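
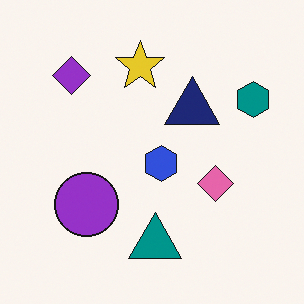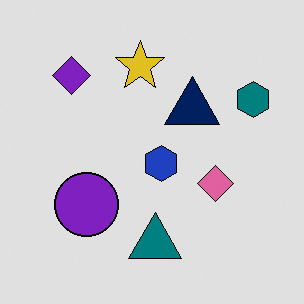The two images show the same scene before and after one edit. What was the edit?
This is the original image posterized to a reduced palette.

Each flat color has snapped to a coarser quantized level — most visibly, the near-white background has dropped to a flat grey.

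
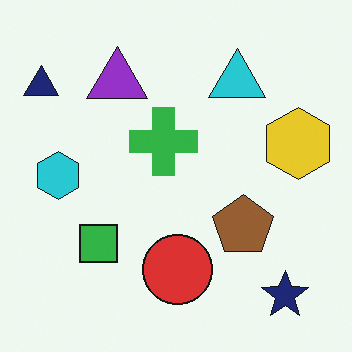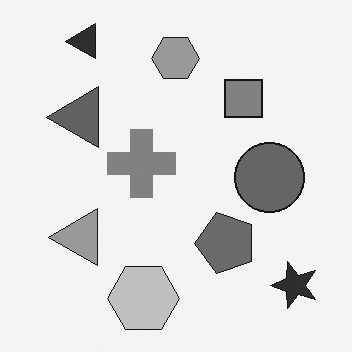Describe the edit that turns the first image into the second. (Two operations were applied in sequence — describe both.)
The transformation is: transposed (reflected across the top-left ↔ bottom-right diagonal), then converted to grayscale.

Shapes have swapped their row and column positions — what was in the top-right is now in the bottom-left — a diagonal reflection. All color is removed — every shape is now a shade of grey.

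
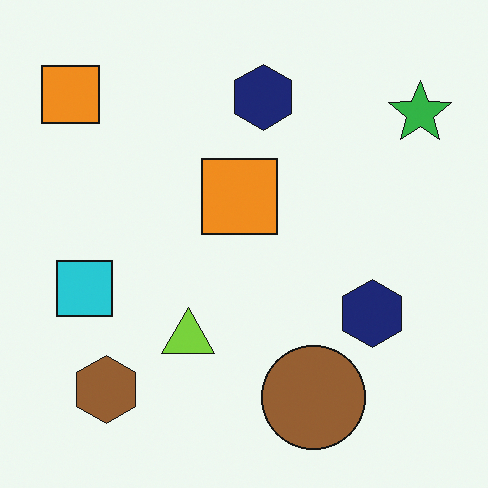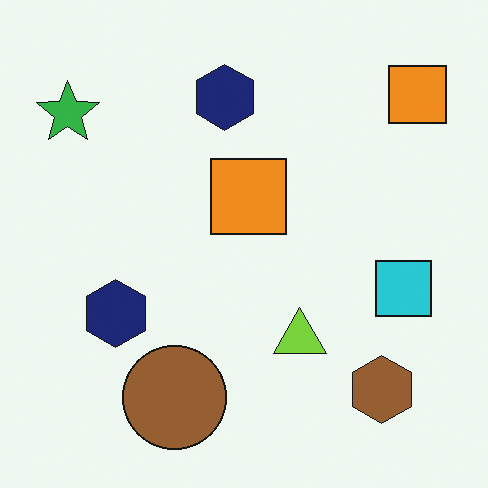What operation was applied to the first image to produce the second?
This is the original image flipped horizontally (left ↔ right).

The green star is in the top-right of the first image and the top-left of the second — shapes on opposite sides of the vertical midline have swapped in a mirror flip.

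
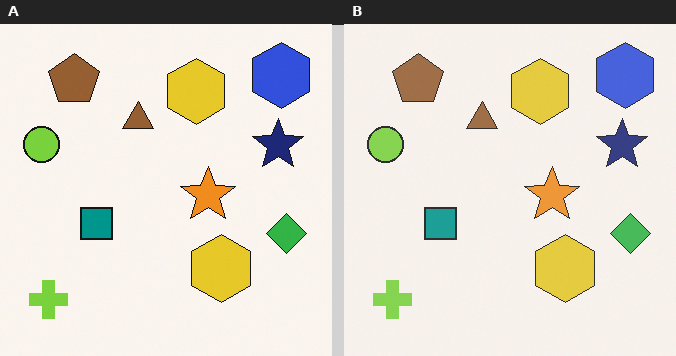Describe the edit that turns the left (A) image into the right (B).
Given slightly reduced contrast.

Tones are pushed toward mid-grey across the whole image — a global contrast change.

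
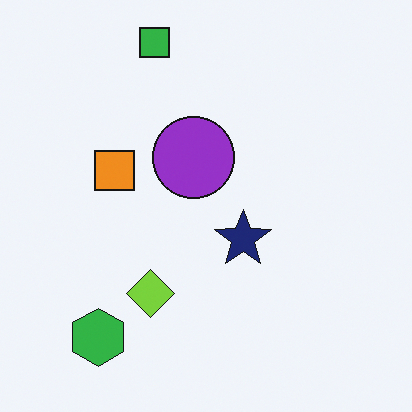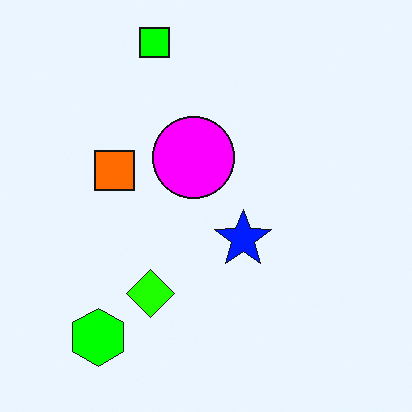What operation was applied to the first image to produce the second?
The image was heavily oversaturated.

All colors are more vivid — a global saturation change.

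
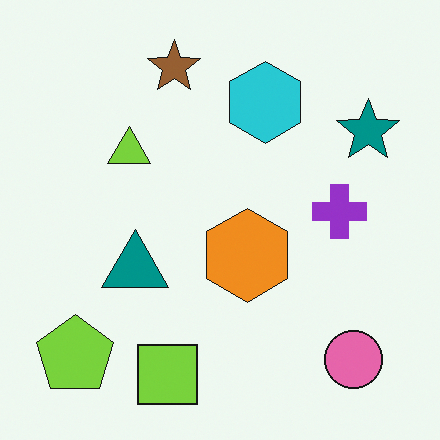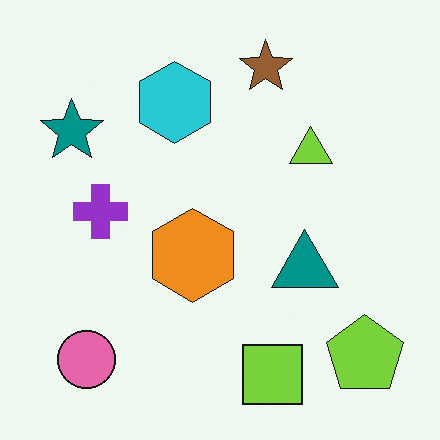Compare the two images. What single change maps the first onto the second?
The second image is the first flipped horizontally (left ↔ right).

The teal star is in the top-right of the first image and the top-left of the second — shapes on opposite sides of the vertical midline have swapped in a mirror flip.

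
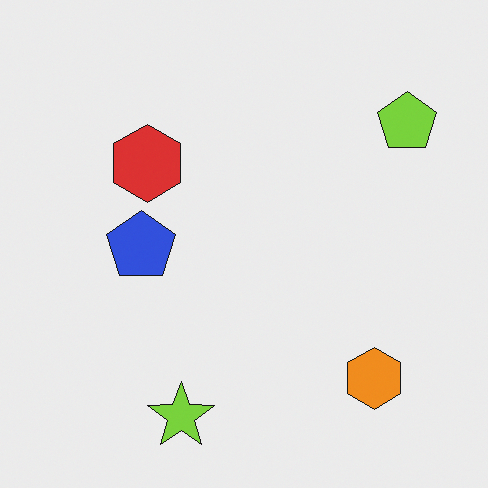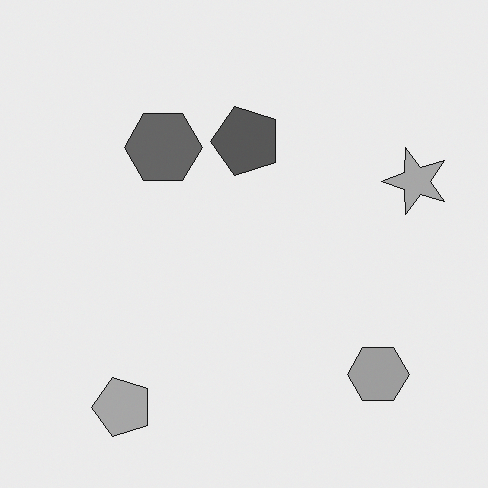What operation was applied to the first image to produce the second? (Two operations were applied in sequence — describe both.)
The image was converted to grayscale, then transposed (reflected across the top-left ↔ bottom-right diagonal).

All color is removed — every shape is now a shade of grey. Shapes have swapped their row and column positions — what was in the top-right is now in the bottom-left — a diagonal reflection.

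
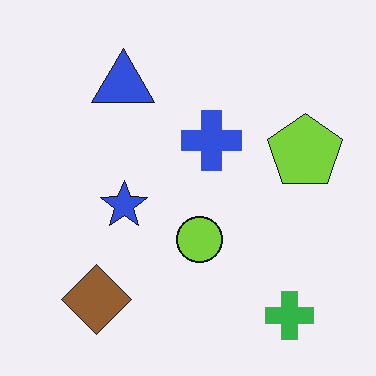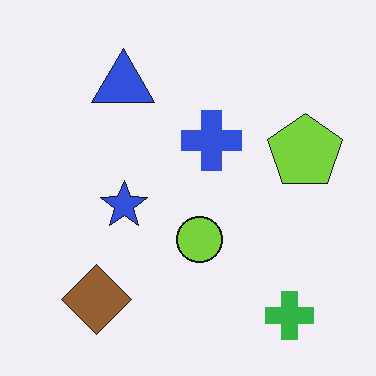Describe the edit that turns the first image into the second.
The second image is the first given moderate JPEG compression.

Blocky 8×8 compression artifacts appear around shape edges and the flat background shows ringing — characteristic JPEG degradation.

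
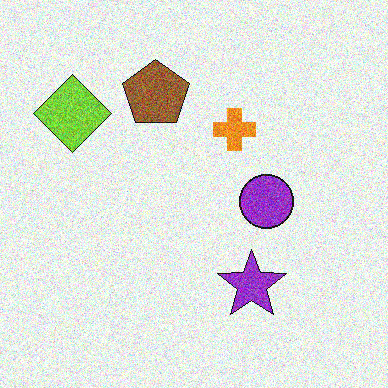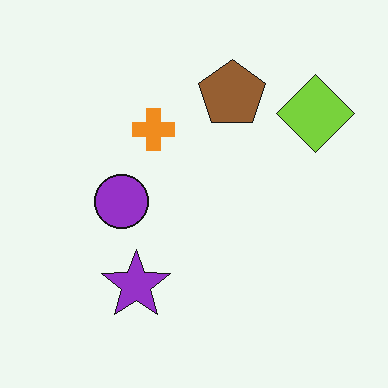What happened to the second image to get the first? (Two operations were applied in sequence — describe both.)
Flipped horizontally (left ↔ right), then degraded with heavy additive noise.

The lime diamond is in the top-right of the second image and the top-left of the first — shapes on opposite sides of the vertical midline have swapped in a mirror flip. Random speckle covers the whole image, including the flat background.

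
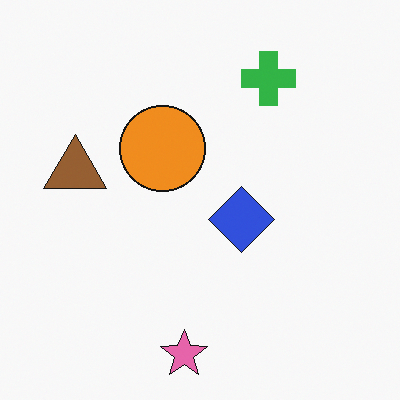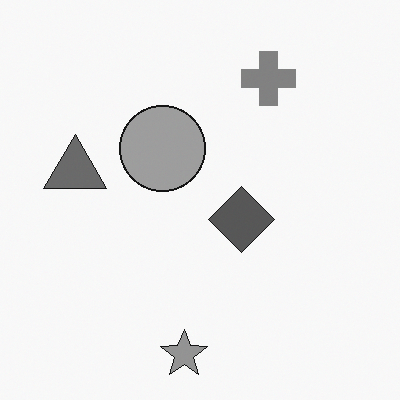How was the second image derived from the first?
Converted to grayscale.

All color is removed — every shape is now a shade of grey.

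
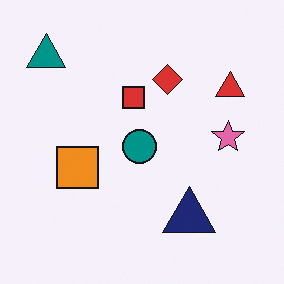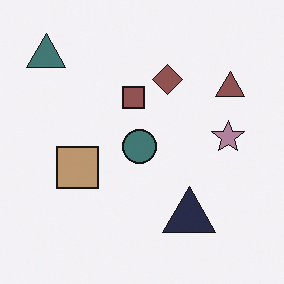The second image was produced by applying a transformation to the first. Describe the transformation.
Made much more muted (saturation change).

All colors are more muted and greyish — a global saturation change.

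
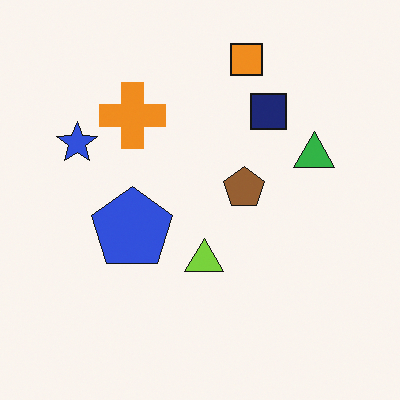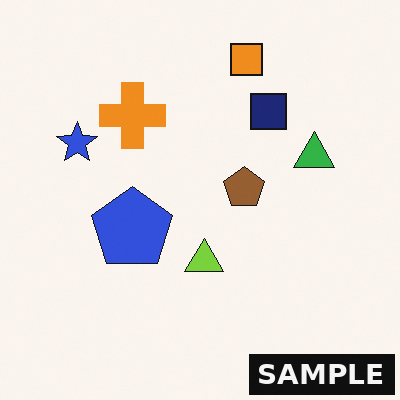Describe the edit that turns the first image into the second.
The image was watermarked with the text "SAMPLE" in the lower-right corner.

A dark label reading "SAMPLE" appears in the lower-right corner.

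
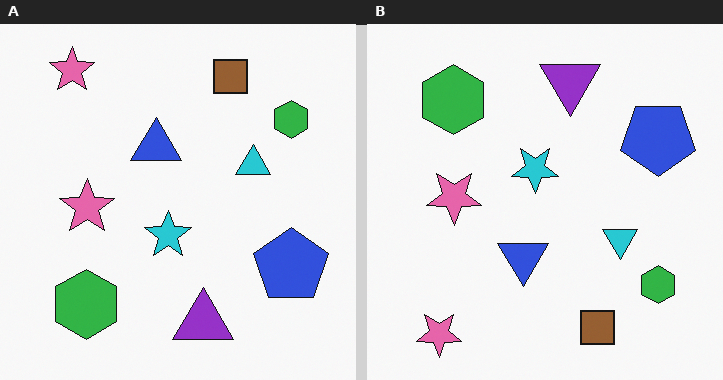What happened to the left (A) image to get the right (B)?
The transformation is: flipped vertically (top ↔ bottom).

The brown square is in the top of the left (A) image and the bottom of the right (B) — shapes on opposite sides of the horizontal midline have swapped in a mirror flip.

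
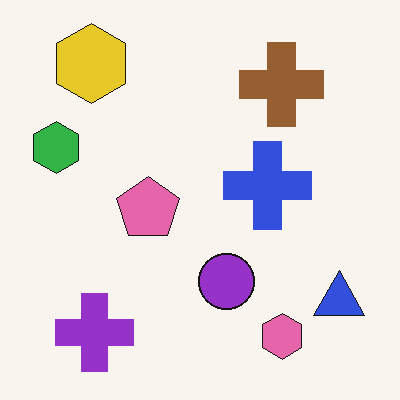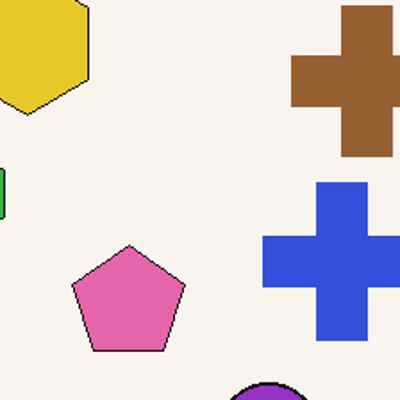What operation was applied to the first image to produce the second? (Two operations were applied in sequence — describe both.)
The second image is the first cropped tightly and scaled back up, then JPEG-compressed with visible artifacts.

The visible shapes are larger and the field of view is narrower; shapes near the original edges may be partly or wholly outside the frame — a crop-and-rescale. Blocky 8×8 compression artifacts appear around shape edges and the flat background shows ringing — characteristic JPEG degradation.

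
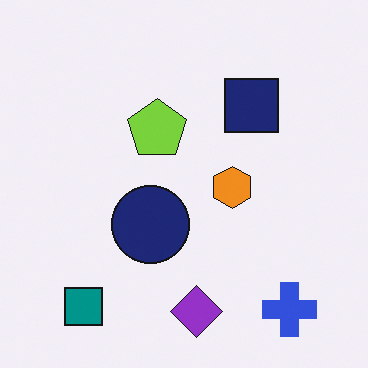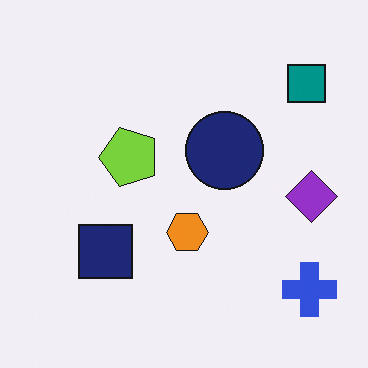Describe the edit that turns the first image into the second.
Transposed (reflected across the top-left ↔ bottom-right diagonal).

Shapes have swapped their row and column positions — what was in the top-right is now in the bottom-left — a diagonal reflection.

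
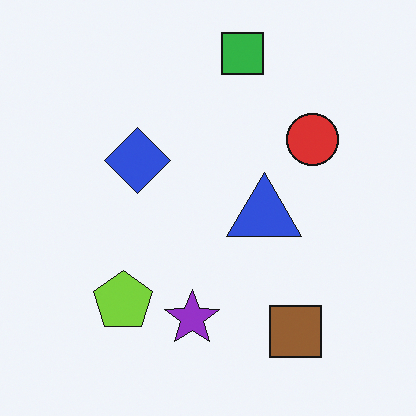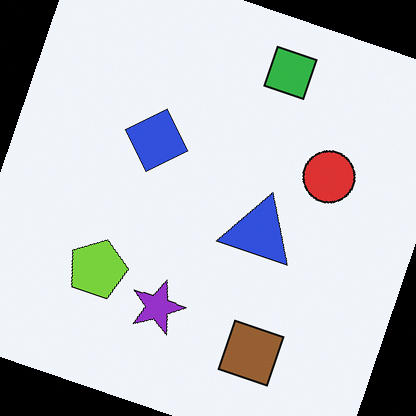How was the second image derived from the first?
This is the original image rotated clockwise by a moderate amount.

Every shape is tilted by the same angle and the image corners show triangular fill wedges — a whole-image rotation by a non-right angle.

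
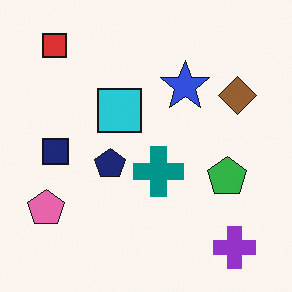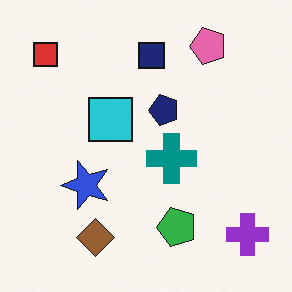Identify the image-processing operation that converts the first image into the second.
It was transposed (reflected across the top-left ↔ bottom-right diagonal).

Shapes have swapped their row and column positions — what was in the top-right is now in the bottom-left — a diagonal reflection.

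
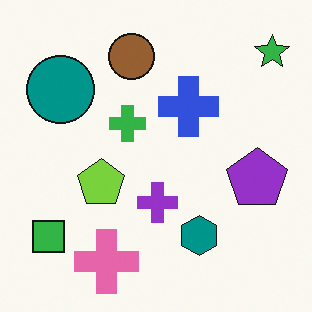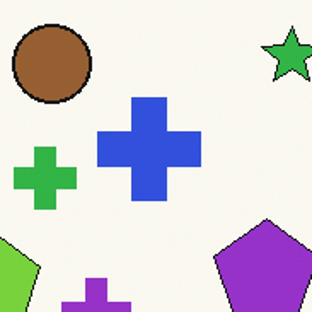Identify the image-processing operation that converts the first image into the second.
This is the original image cropped to a noticeably smaller region and rescaled.

The visible shapes are larger and the field of view is narrower; shapes near the original edges may be partly or wholly outside the frame — a crop-and-rescale.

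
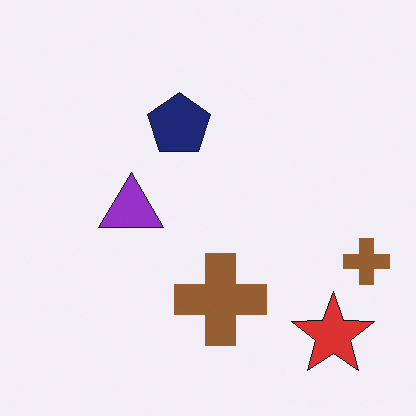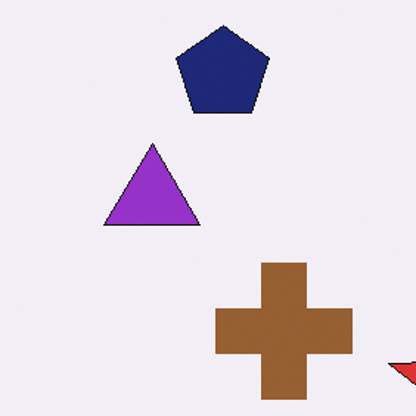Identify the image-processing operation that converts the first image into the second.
The second image is the first cropped to a modestly smaller region and rescaled.

The visible shapes are larger and the field of view is narrower; shapes near the original edges may be partly or wholly outside the frame — a crop-and-rescale.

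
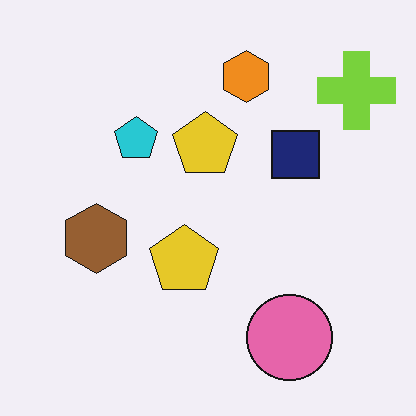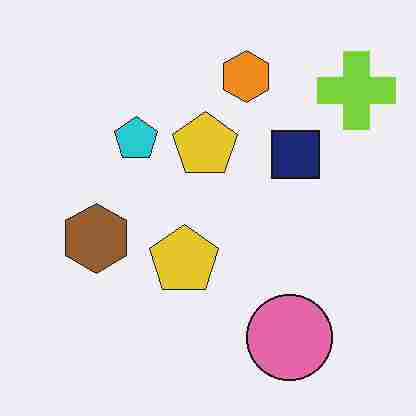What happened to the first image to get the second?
It was heavily JPEG-compressed with obvious blocking artifacts.

Blocky 8×8 compression artifacts appear around shape edges and the flat background shows ringing — characteristic JPEG degradation.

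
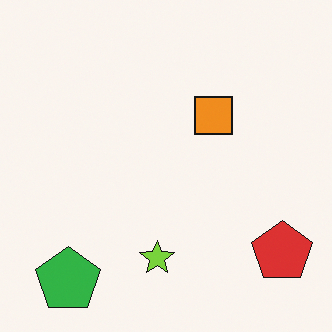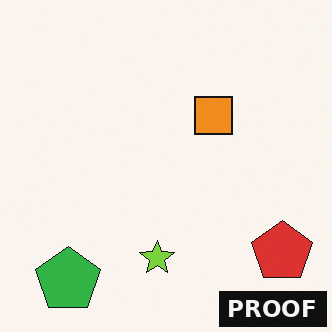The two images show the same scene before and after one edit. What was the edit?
This is the original image watermarked with the text "PROOF" in the lower-right corner.

A dark label reading "PROOF" appears in the lower-right corner.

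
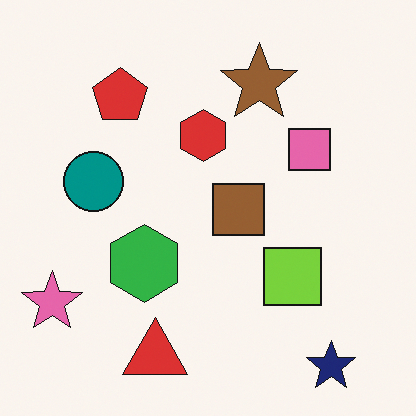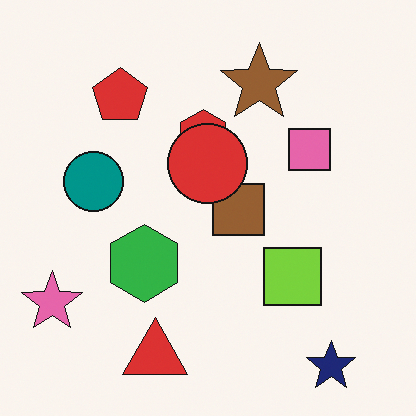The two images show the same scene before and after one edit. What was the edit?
This is the original image overlaid with an additional red circle.

A red circle appears in the second image that is absent from the first.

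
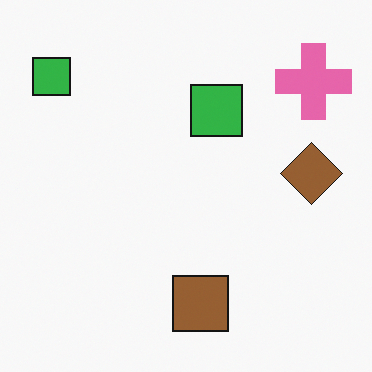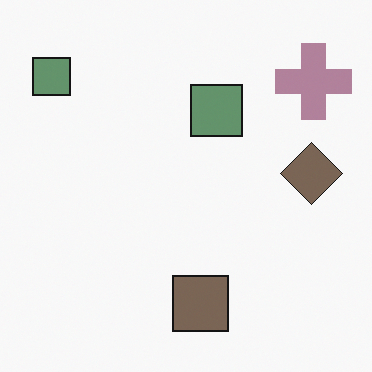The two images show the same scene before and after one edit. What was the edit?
Made much more muted (saturation change).

All colors are more muted and greyish — a global saturation change.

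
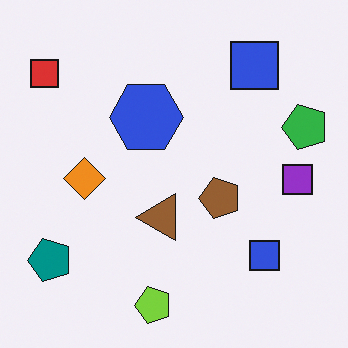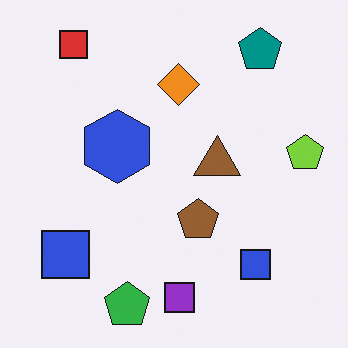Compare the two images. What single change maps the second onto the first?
The transformation is: transposed (reflected across the top-left ↔ bottom-right diagonal).

Shapes have swapped their row and column positions — what was in the top-right is now in the bottom-left — a diagonal reflection.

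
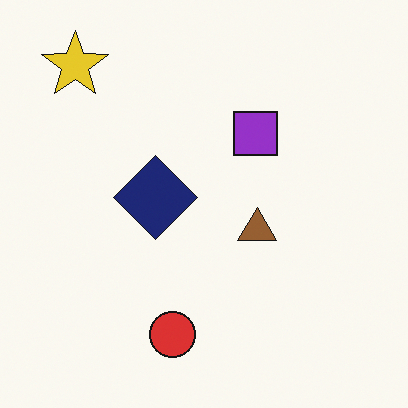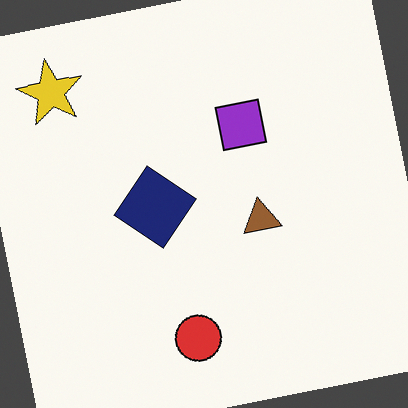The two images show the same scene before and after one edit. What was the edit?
The second image is the first rotated counter-clockwise by a slight angle.

Every shape is tilted by the same angle and the image corners show triangular fill wedges — a whole-image rotation by a non-right angle.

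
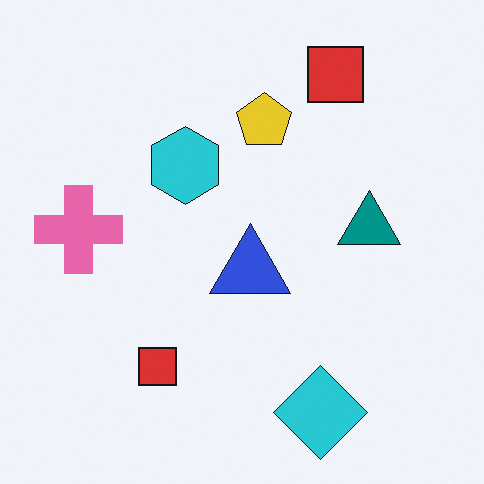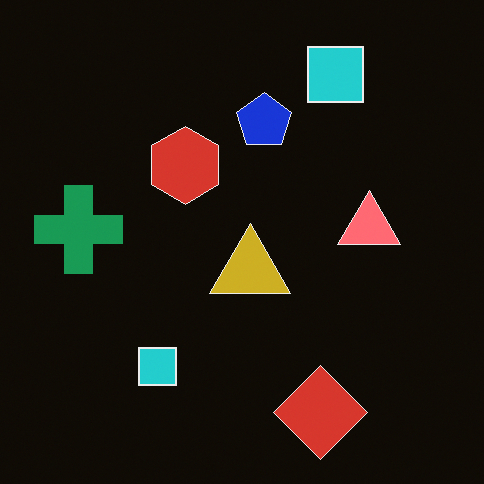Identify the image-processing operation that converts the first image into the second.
The image was color-inverted (negative).

The light background has become dark and every shape's color is its complement — a photographic negative.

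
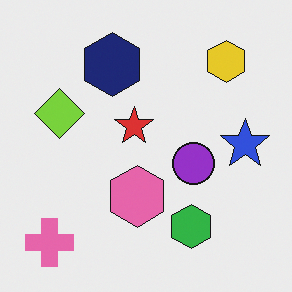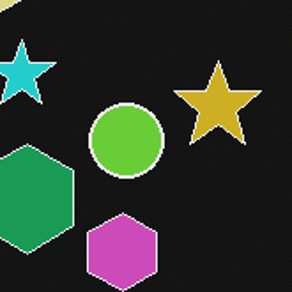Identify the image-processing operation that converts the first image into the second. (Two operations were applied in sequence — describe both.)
The second image is the first color-inverted (negative), then cropped tightly and scaled back up.

The light background has become dark and every shape's color is its complement — a photographic negative. The visible shapes are larger and the field of view is narrower; shapes near the original edges may be partly or wholly outside the frame — a crop-and-rescale.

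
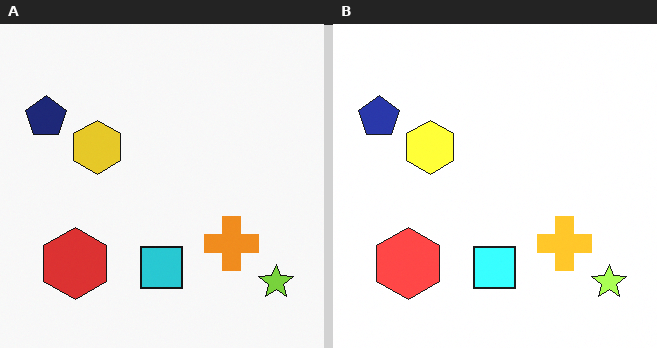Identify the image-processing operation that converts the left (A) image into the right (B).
The image was substantially brightened.

Every pixel — background and shapes alike — is uniformly brightened.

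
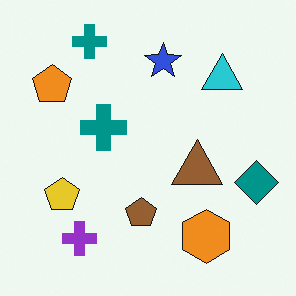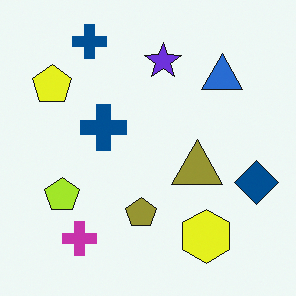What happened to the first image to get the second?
The transformation is: hue-shifted slightly.

Every shape's color has rotated by the same amount around the hue wheel — a uniform hue shift.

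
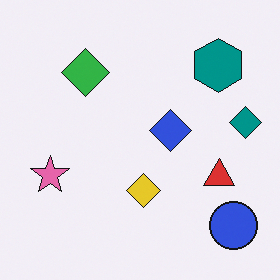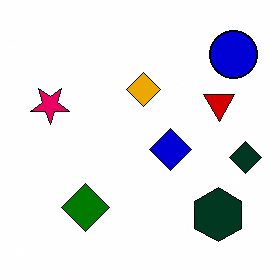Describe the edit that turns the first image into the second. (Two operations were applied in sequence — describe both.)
This is the original image flipped vertically (top ↔ bottom), then given much higher contrast.

The blue circle is in the bottom-right of the first image and the top-right of the second — shapes on opposite sides of the horizontal midline have swapped in a mirror flip. Tones are pushed away from mid-grey across the whole image — a global contrast change.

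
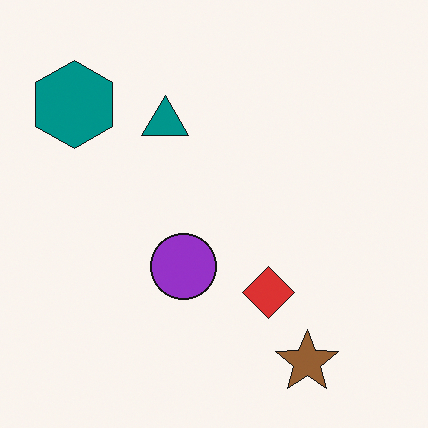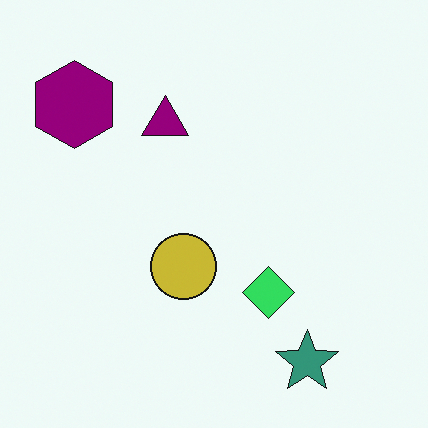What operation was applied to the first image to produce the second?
It was hue-shifted noticeably.

Every shape's color has rotated by the same amount around the hue wheel — a uniform hue shift.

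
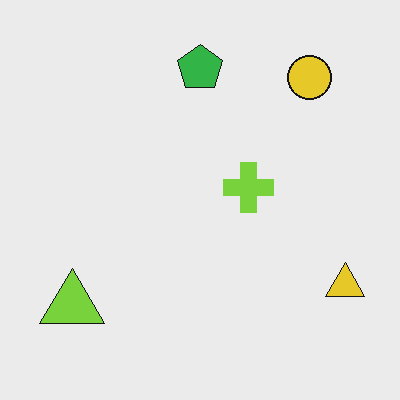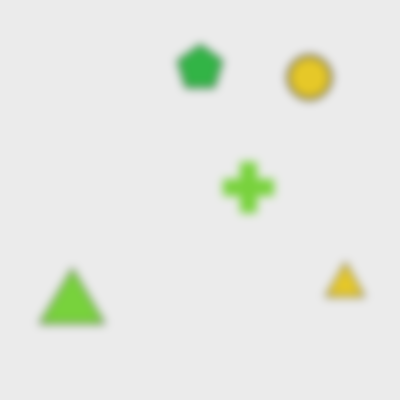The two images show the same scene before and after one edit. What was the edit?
The image was moderately blurred.

Shape edges and outlines are uniformly softened across the whole image.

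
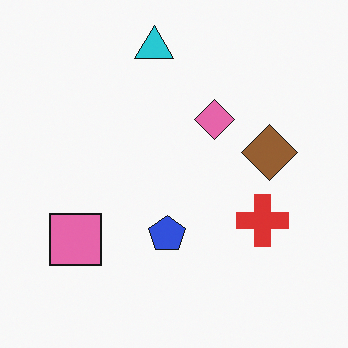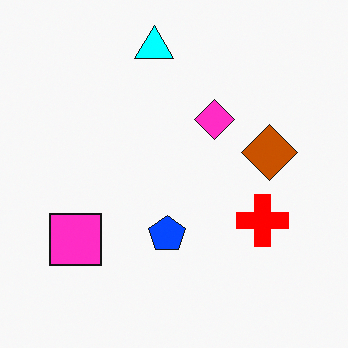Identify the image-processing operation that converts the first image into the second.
The image was heavily oversaturated.

All colors are more vivid — a global saturation change.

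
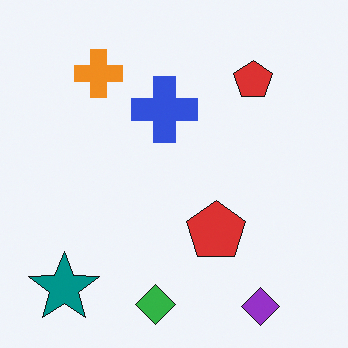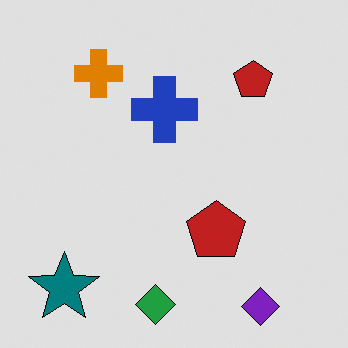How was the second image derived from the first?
The transformation is: moderately posterized.

Each flat color has snapped to a coarser quantized level — most visibly, the near-white background has dropped to a flat grey.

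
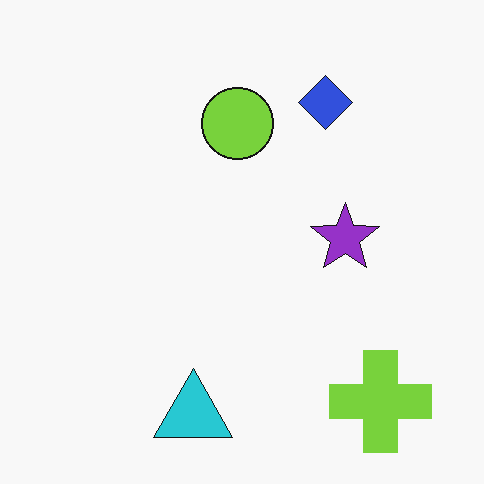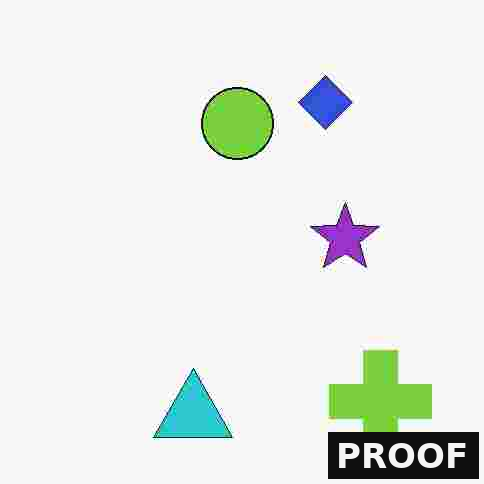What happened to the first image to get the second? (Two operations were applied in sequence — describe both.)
This is the original image heavily JPEG-compressed with obvious blocking artifacts, then watermarked with the text "PROOF" in the lower-right corner.

Blocky 8×8 compression artifacts appear around shape edges and the flat background shows ringing — characteristic JPEG degradation. A dark label reading "PROOF" appears in the lower-right corner.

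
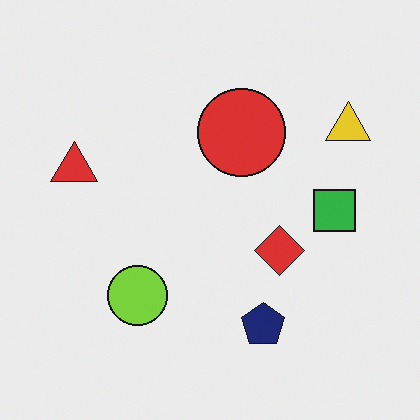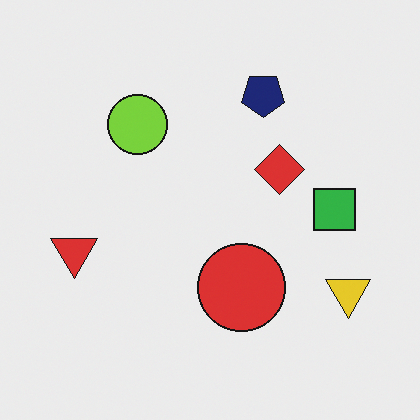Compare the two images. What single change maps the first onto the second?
The transformation is: flipped vertically (top ↔ bottom).

The navy pentagon is in the bottom of the first image and the top of the second — shapes on opposite sides of the horizontal midline have swapped in a mirror flip.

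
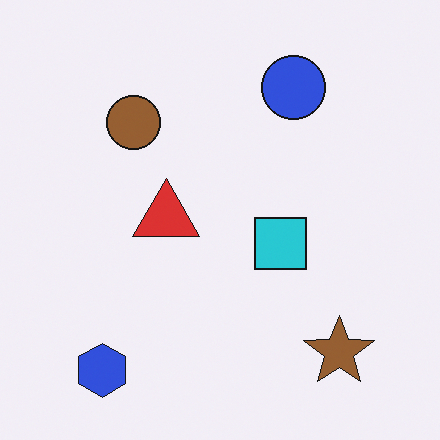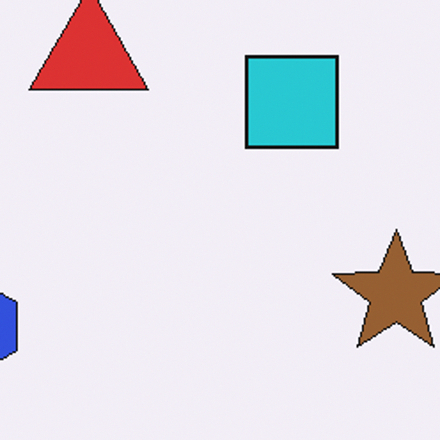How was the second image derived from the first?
Cropped to a noticeably smaller region and rescaled.

The visible shapes are larger and the field of view is narrower; shapes near the original edges may be partly or wholly outside the frame — a crop-and-rescale.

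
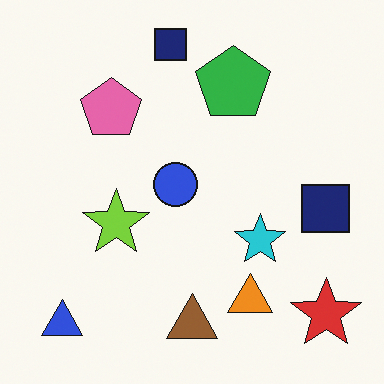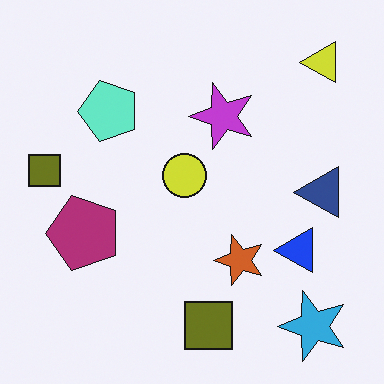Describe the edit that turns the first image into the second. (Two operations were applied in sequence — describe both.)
The transformation is: transposed (reflected across the top-left ↔ bottom-right diagonal), then hue-shifted by a large amount.

Shapes have swapped their row and column positions — what was in the top-right is now in the bottom-left — a diagonal reflection. Every shape's color has rotated by the same amount around the hue wheel — a uniform hue shift.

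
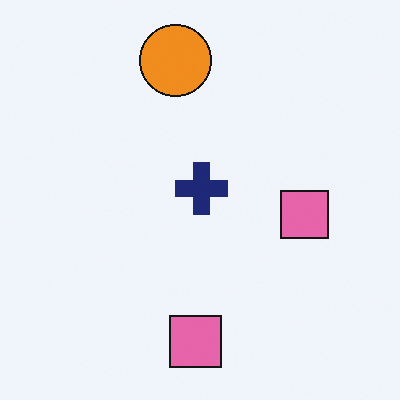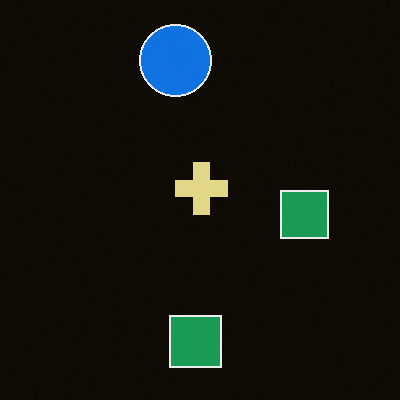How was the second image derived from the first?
This is the original image color-inverted (negative).

The light background has become dark and every shape's color is its complement — a photographic negative.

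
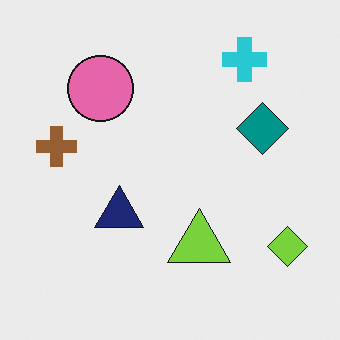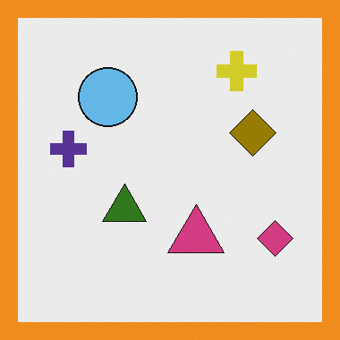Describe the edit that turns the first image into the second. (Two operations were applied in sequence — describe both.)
Hue-shifted through roughly half the color wheel, then framed with a orange border.

Every shape's color has rotated by the same amount around the hue wheel — a uniform hue shift. A solid orange frame runs around the edge of the second image, with the content slightly shrunk inside it.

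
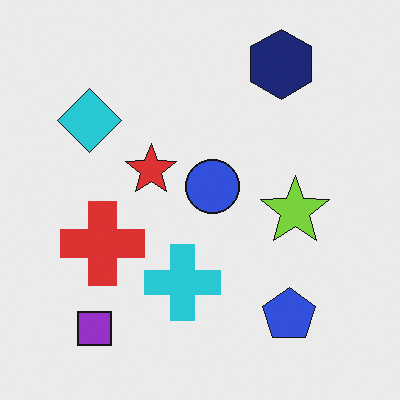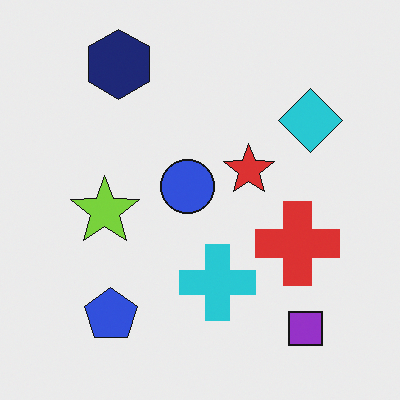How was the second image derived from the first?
The image was flipped horizontally (left ↔ right).

The cyan diamond is in the top-left of the first image and the top-right of the second — shapes on opposite sides of the vertical midline have swapped in a mirror flip.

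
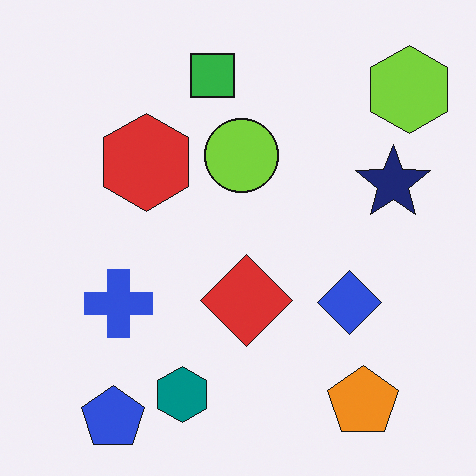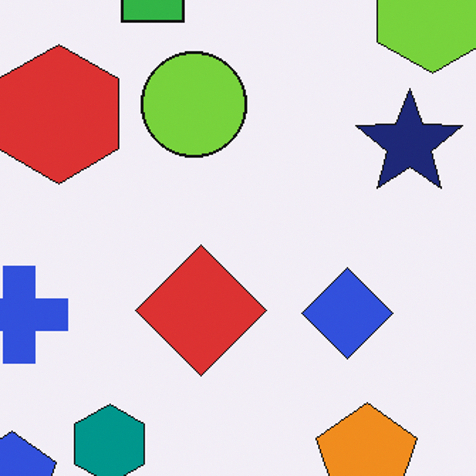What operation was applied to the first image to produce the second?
The second image is the first cropped to a modestly smaller region and rescaled.

The visible shapes are larger and the field of view is narrower; shapes near the original edges may be partly or wholly outside the frame — a crop-and-rescale.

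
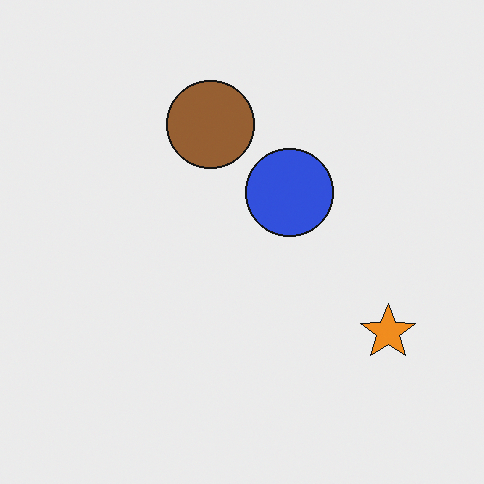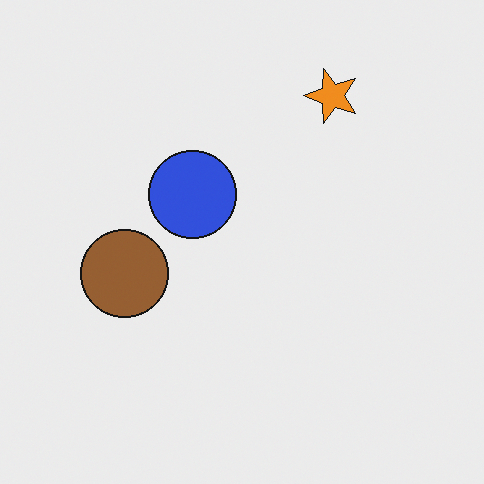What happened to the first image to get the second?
The second image is the first rotated 90° counter-clockwise.

The orange star sits in the bottom-right of the first image and the top-right of the second — consistent with a whole-image 90° counter-clockwise rotation.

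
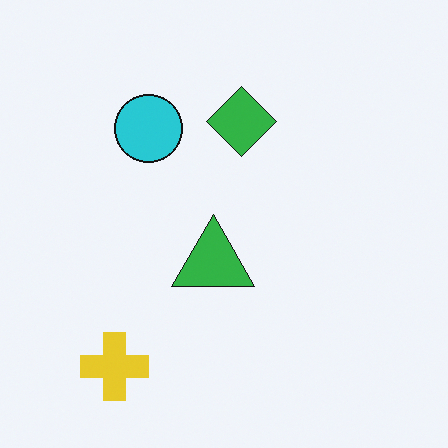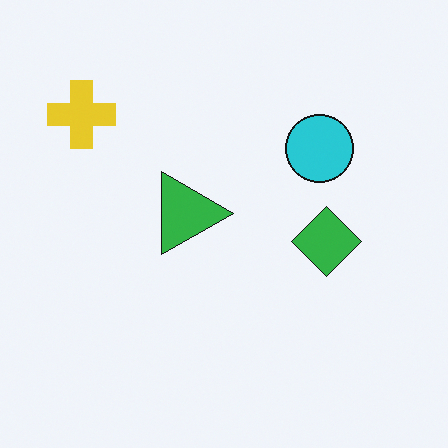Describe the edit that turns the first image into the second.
This is the original image rotated 90° clockwise.

The yellow cross sits in the bottom-left of the first image and the top-left of the second — consistent with a whole-image 90° clockwise rotation.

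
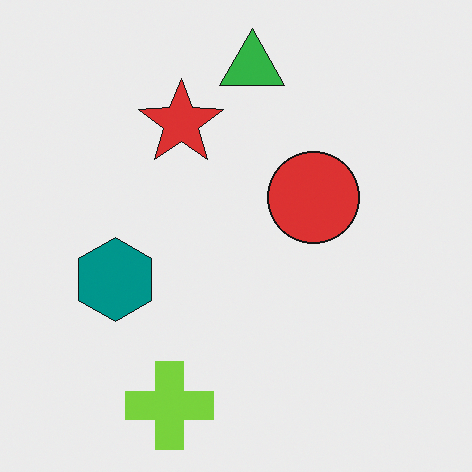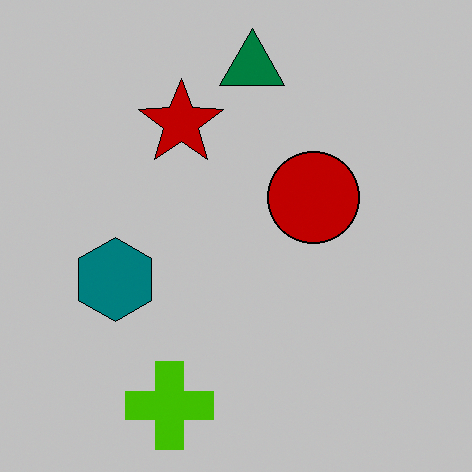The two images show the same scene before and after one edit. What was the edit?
Aggressively posterized.

Each flat color has snapped to a coarser quantized level — most visibly, the near-white background has dropped to a flat grey.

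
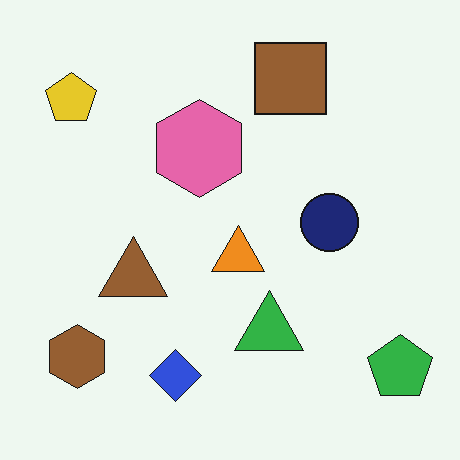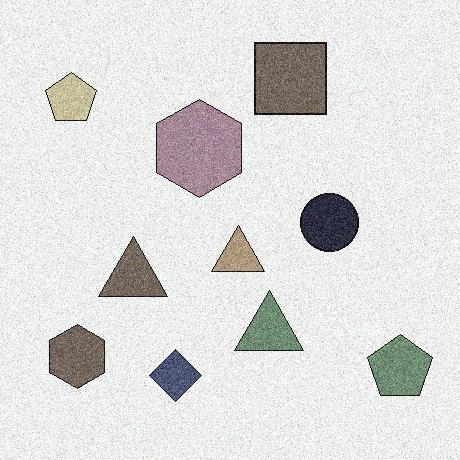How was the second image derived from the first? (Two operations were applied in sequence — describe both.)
This is the original image degraded with moderate additive noise, then made much more muted (saturation change).

Random speckle covers the whole image, including the flat background. All colors are more muted and greyish — a global saturation change.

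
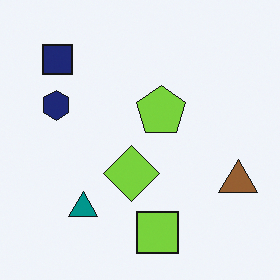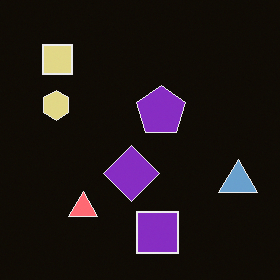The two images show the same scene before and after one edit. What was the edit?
The second image is the first color-inverted (negative).

The light background has become dark and every shape's color is its complement — a photographic negative.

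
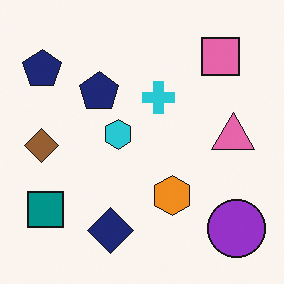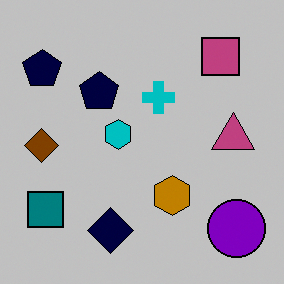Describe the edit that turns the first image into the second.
The transformation is: heavily posterized to just a handful of flat colors.

Each flat color has snapped to a coarser quantized level — most visibly, the near-white background has dropped to a flat grey.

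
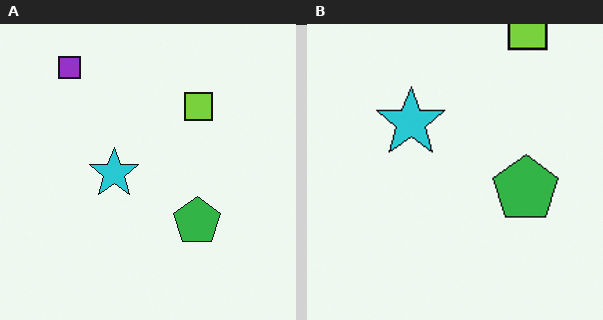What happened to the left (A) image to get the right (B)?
It was cropped slightly and scaled back up.

The visible shapes are larger and the field of view is narrower; shapes near the original edges may be partly or wholly outside the frame — a crop-and-rescale.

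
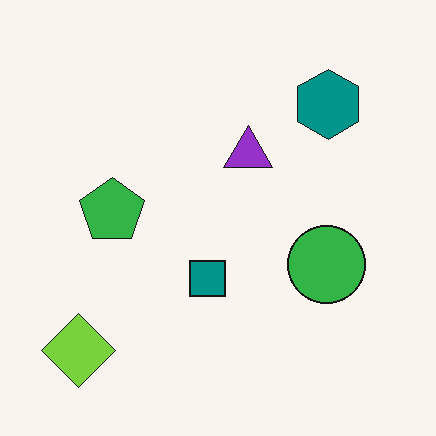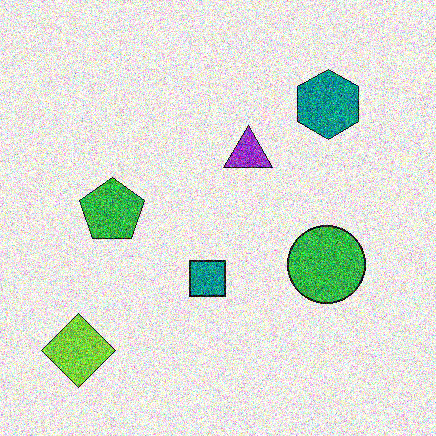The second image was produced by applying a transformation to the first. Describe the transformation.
The transformation is: degraded with strong gaussian noise.

Random speckle covers the whole image, including the flat background.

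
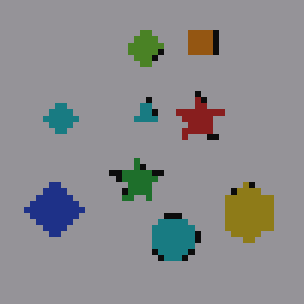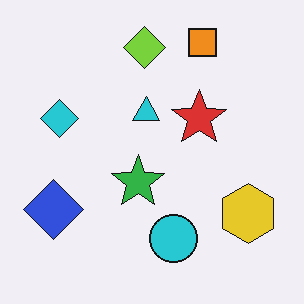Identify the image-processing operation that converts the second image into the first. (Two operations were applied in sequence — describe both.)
The first image is the second noticeably darkened, then pixelated into visible square blocks.

Every pixel — background and shapes alike — is uniformly darkened. Shapes are reduced to large square blocks; fine edges and outlines are lost — a downscale-then-upscale (mosaic) effect.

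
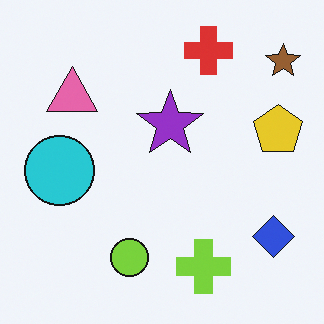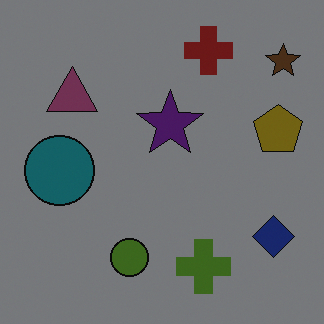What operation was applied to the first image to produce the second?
This is the original image darkened a lot.

Every pixel — background and shapes alike — is uniformly darkened.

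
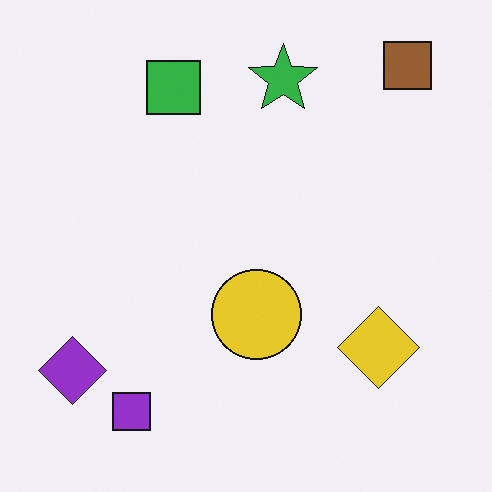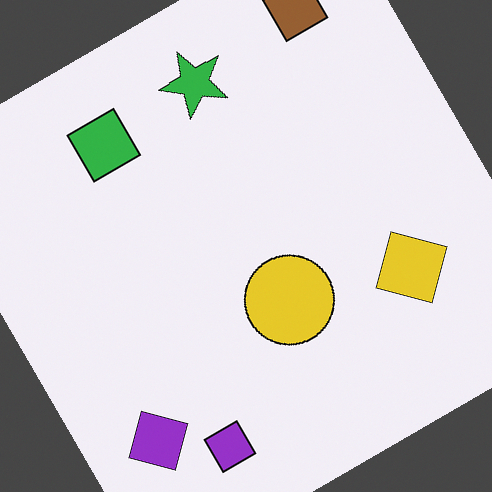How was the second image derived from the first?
The second image is the first rotated counter-clockwise by a large amount — several tens of degrees.

Every shape is tilted by the same angle and the image corners show triangular fill wedges — a whole-image rotation by a non-right angle.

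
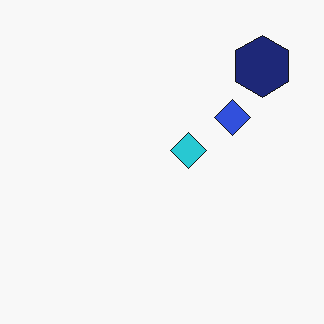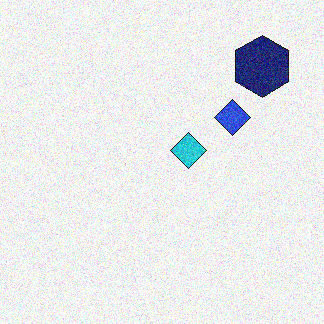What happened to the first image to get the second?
Degraded with visible gaussian noise.

Random speckle covers the whole image, including the flat background.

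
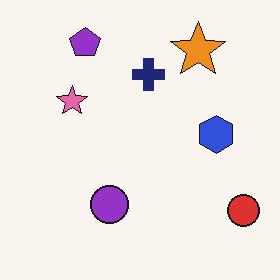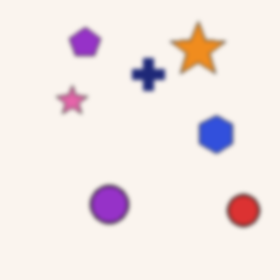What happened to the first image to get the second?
It was given a subtle gaussian blur.

Shape edges and outlines are uniformly softened across the whole image.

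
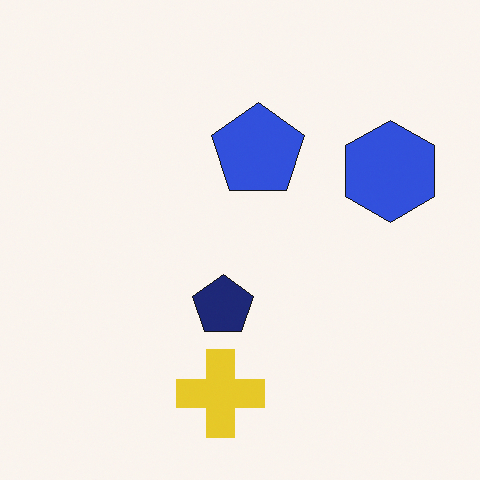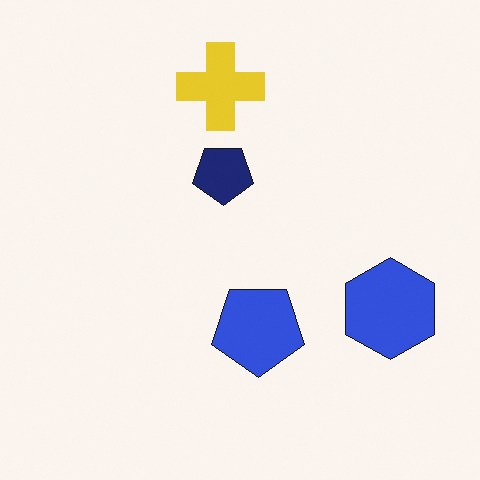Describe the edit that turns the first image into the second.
The second image is the first flipped vertically (top ↔ bottom).

The yellow cross is in the bottom of the first image and the top of the second — shapes on opposite sides of the horizontal midline have swapped in a mirror flip.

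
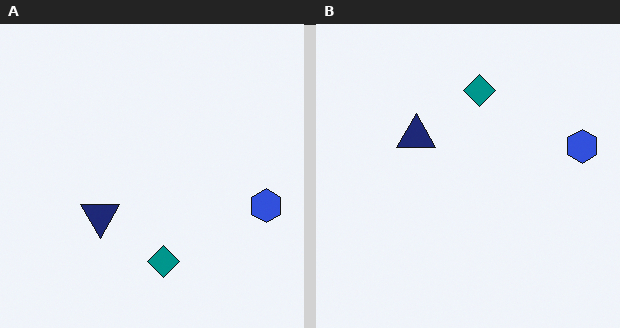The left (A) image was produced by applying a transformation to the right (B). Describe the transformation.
The left (A) image is the right (B) flipped vertically (top ↔ bottom).

The teal diamond is in the top of the right (B) image and the bottom of the left (A) — shapes on opposite sides of the horizontal midline have swapped in a mirror flip.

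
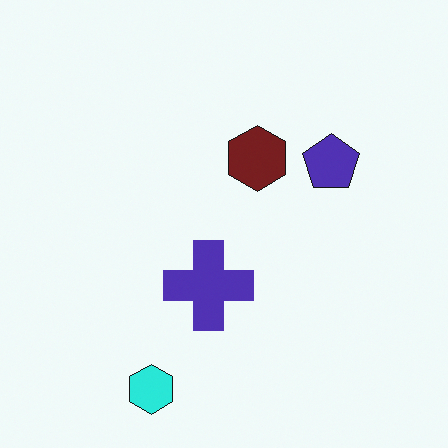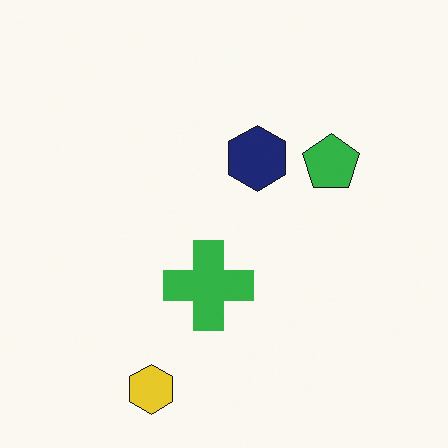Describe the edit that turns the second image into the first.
It was hue-shifted noticeably.

Every shape's color has rotated by the same amount around the hue wheel — a uniform hue shift.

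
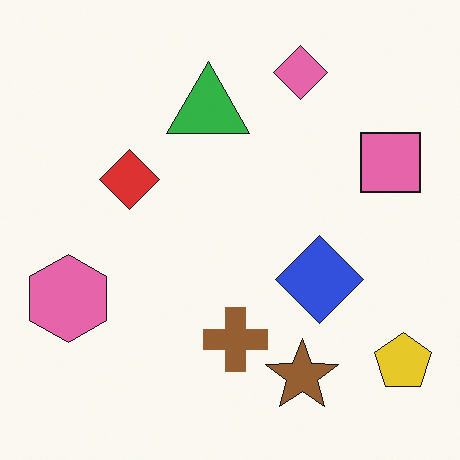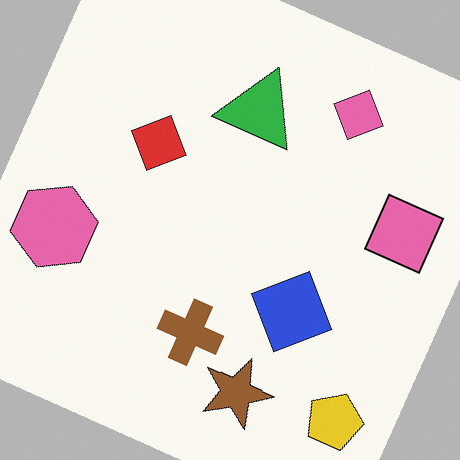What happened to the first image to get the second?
The image was rotated clockwise by a clearly visible amount.

Every shape is tilted by the same angle and the image corners show triangular fill wedges — a whole-image rotation by a non-right angle.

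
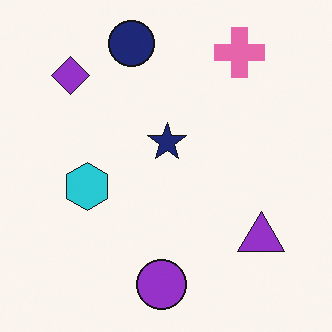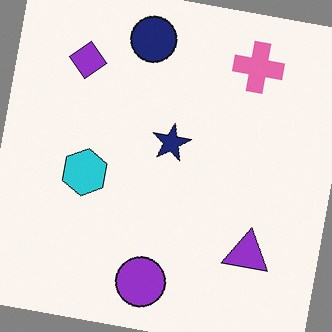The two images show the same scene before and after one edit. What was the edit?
It was rotated clockwise by a slight angle.

Every shape is tilted by the same angle and the image corners show triangular fill wedges — a whole-image rotation by a non-right angle.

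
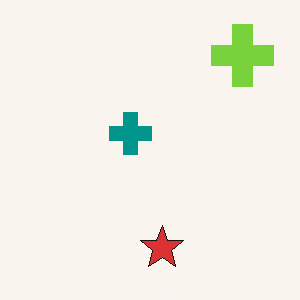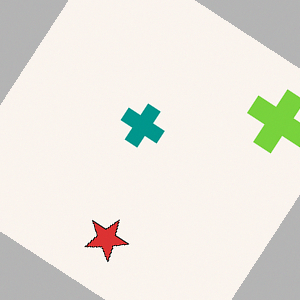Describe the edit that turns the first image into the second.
The transformation is: rotated clockwise by a large amount — several tens of degrees.

Every shape is tilted by the same angle and the image corners show triangular fill wedges — a whole-image rotation by a non-right angle.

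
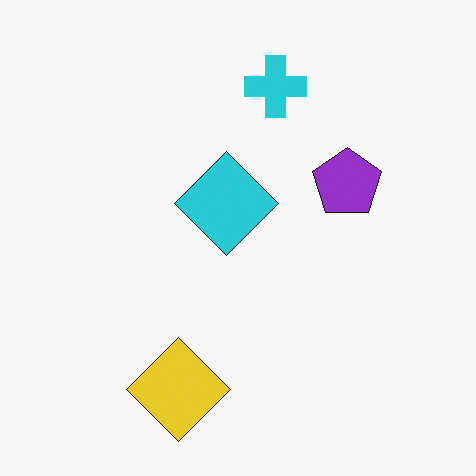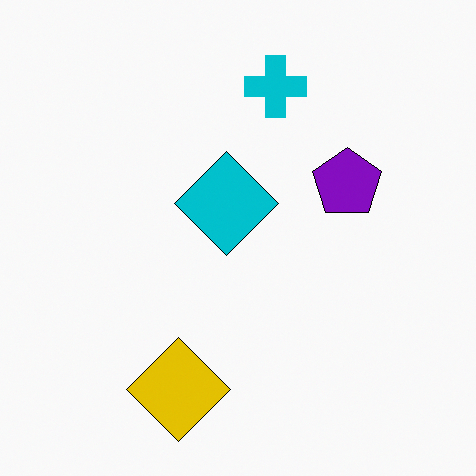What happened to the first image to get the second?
The second image is the first given slightly increased contrast.

Tones are pushed away from mid-grey across the whole image — a global contrast change.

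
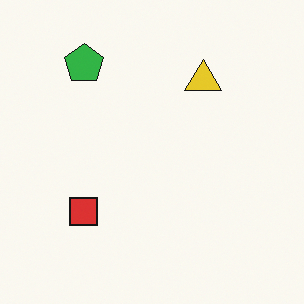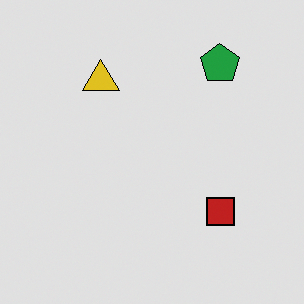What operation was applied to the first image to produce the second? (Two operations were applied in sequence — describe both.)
Posterized to a reduced palette, then flipped horizontally (left ↔ right).

Each flat color has snapped to a coarser quantized level — most visibly, the near-white background has dropped to a flat grey. The red square is in the bottom-left of the first image and the bottom-right of the second — shapes on opposite sides of the vertical midline have swapped in a mirror flip.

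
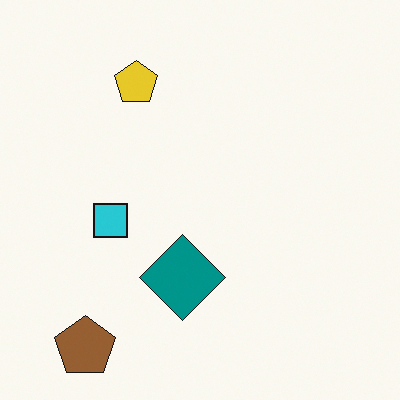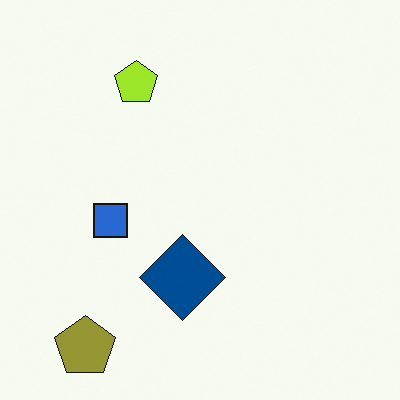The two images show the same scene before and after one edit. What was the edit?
Hue-shifted by a small amount.

Every shape's color has rotated by the same amount around the hue wheel — a uniform hue shift.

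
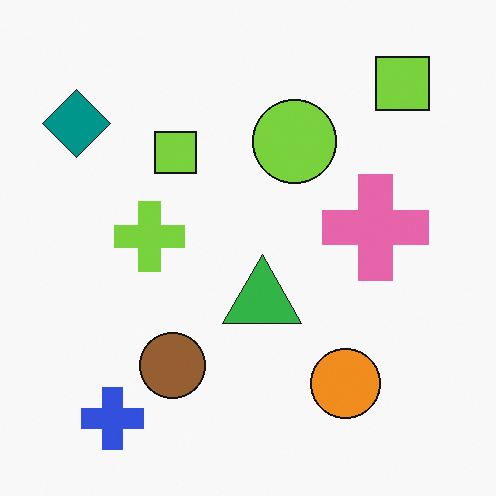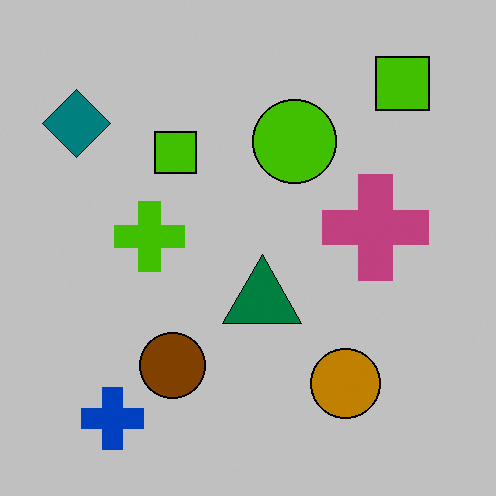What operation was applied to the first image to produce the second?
It was heavily posterized to just a handful of flat colors.

Each flat color has snapped to a coarser quantized level — most visibly, the near-white background has dropped to a flat grey.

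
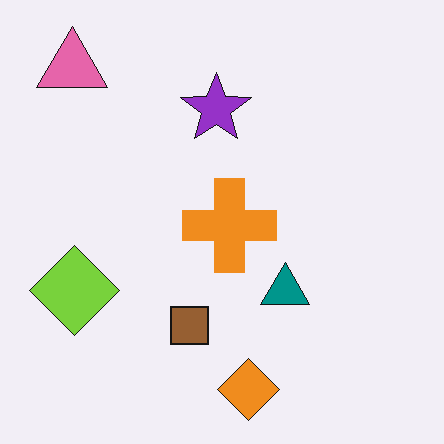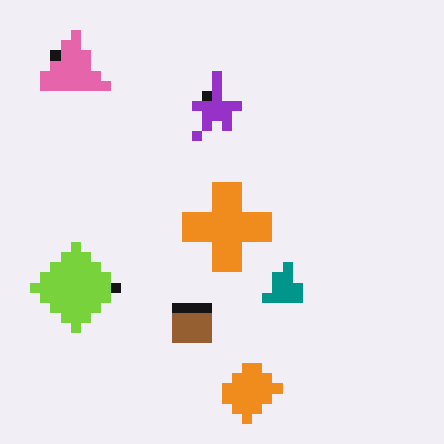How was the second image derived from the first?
The image was heavily pixelated into large blocks.

Shapes are reduced to large square blocks; fine edges and outlines are lost — a downscale-then-upscale (mosaic) effect.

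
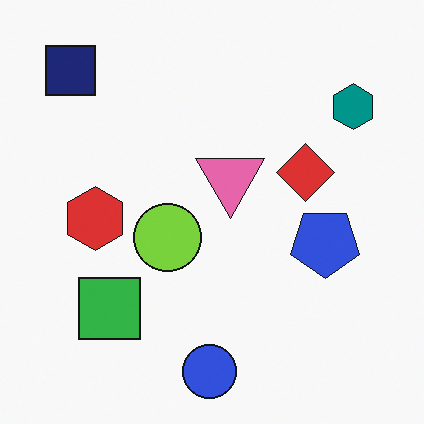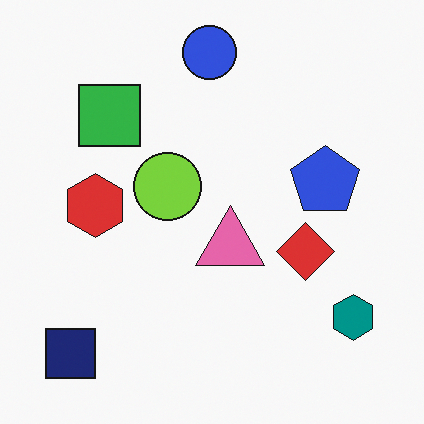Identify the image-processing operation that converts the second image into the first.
Flipped vertically (top ↔ bottom).

The blue circle is in the top of the second image and the bottom of the first — shapes on opposite sides of the horizontal midline have swapped in a mirror flip.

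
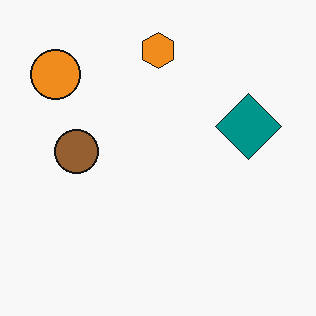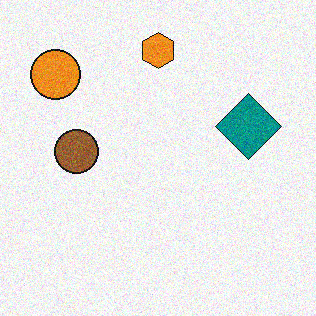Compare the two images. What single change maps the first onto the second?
The image was degraded with moderate additive noise.

Random speckle covers the whole image, including the flat background.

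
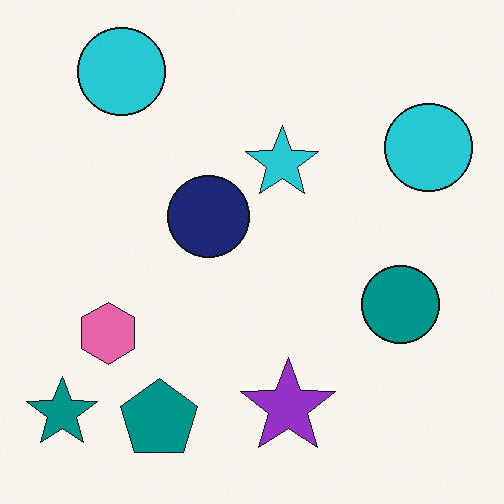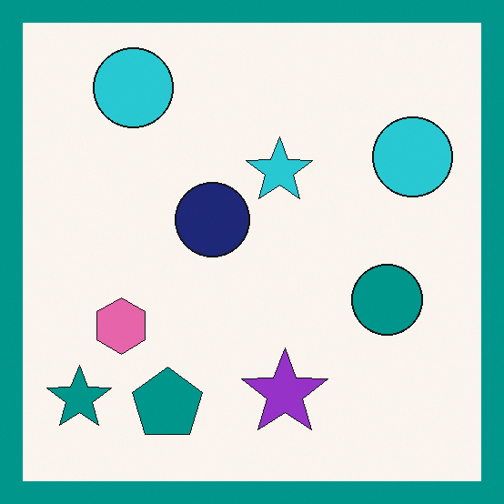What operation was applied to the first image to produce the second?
This is the original image framed with a teal border.

A solid teal frame runs around the edge of the second image, with the content slightly shrunk inside it.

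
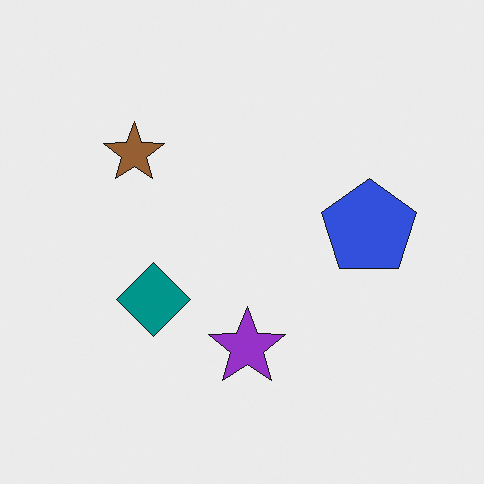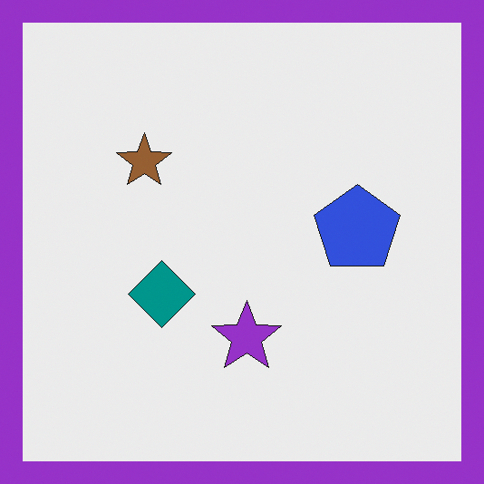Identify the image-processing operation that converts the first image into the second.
The second image is the first framed with a purple border.

A solid purple frame runs around the edge of the second image, with the content slightly shrunk inside it.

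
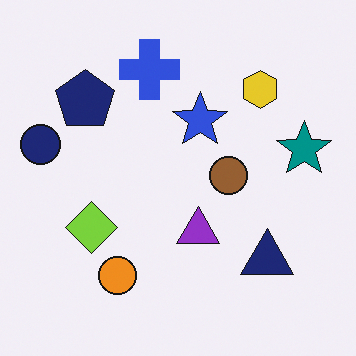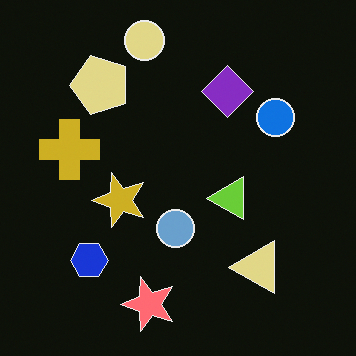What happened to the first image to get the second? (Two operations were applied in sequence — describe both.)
This is the original image transposed (reflected across the top-left ↔ bottom-right diagonal), then color-inverted (negative).

Shapes have swapped their row and column positions — what was in the top-right is now in the bottom-left — a diagonal reflection. The light background has become dark and every shape's color is its complement — a photographic negative.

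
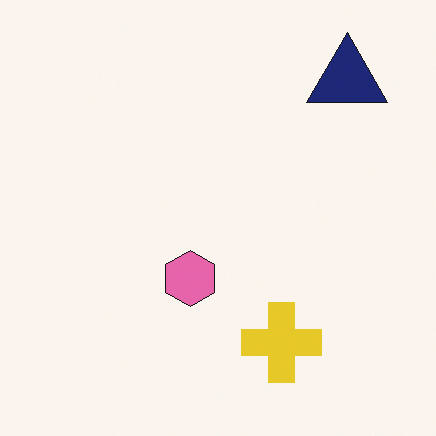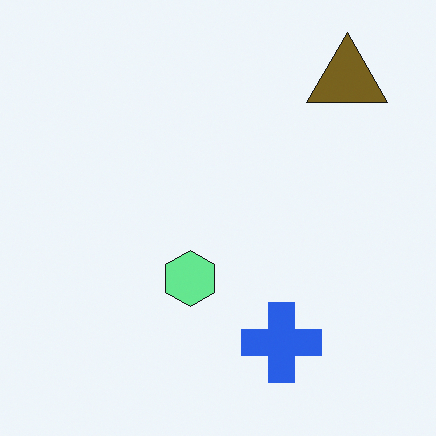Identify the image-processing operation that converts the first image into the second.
The transformation is: hue-shifted by a large amount.

Every shape's color has rotated by the same amount around the hue wheel — a uniform hue shift.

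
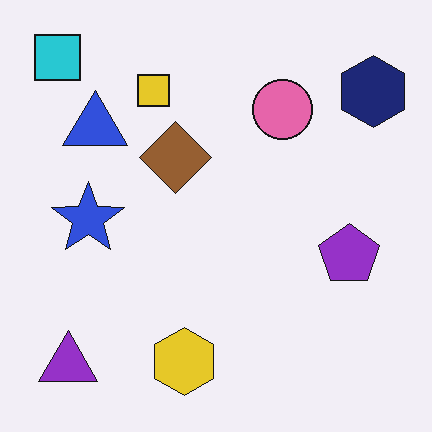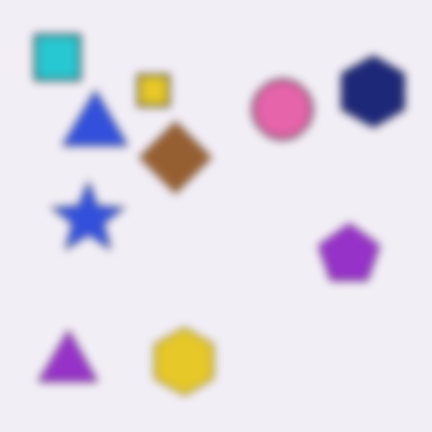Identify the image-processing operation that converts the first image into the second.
This is the original image moderately blurred.

Shape edges and outlines are uniformly softened across the whole image.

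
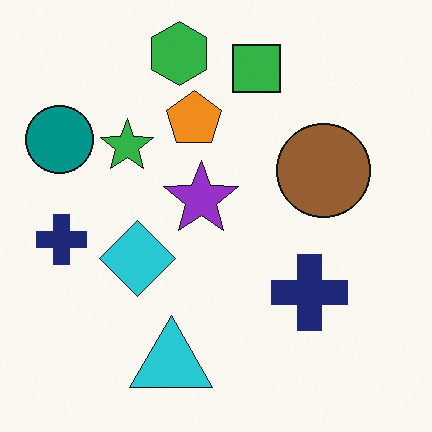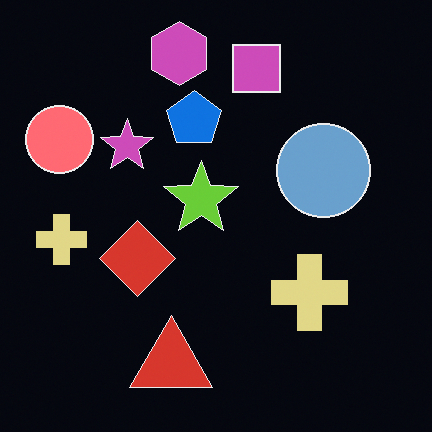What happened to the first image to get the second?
It was color-inverted (negative).

The light background has become dark and every shape's color is its complement — a photographic negative.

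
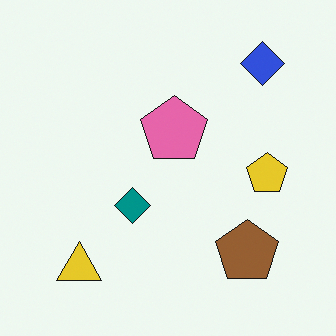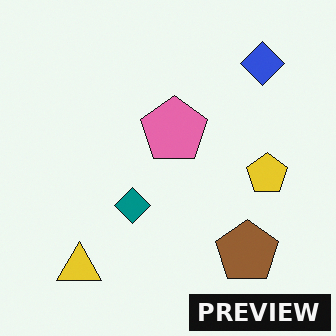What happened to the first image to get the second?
Watermarked with the text "PREVIEW" in the lower-right corner.

A dark label reading "PREVIEW" appears in the lower-right corner.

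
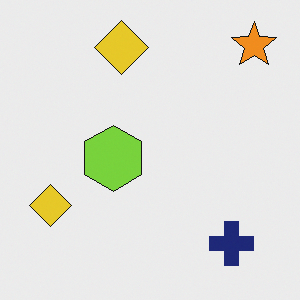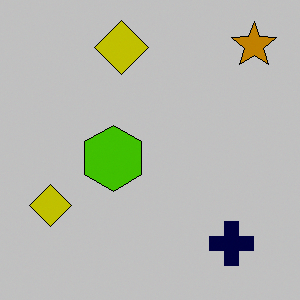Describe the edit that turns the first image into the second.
The second image is the first aggressively posterized.

Each flat color has snapped to a coarser quantized level — most visibly, the near-white background has dropped to a flat grey.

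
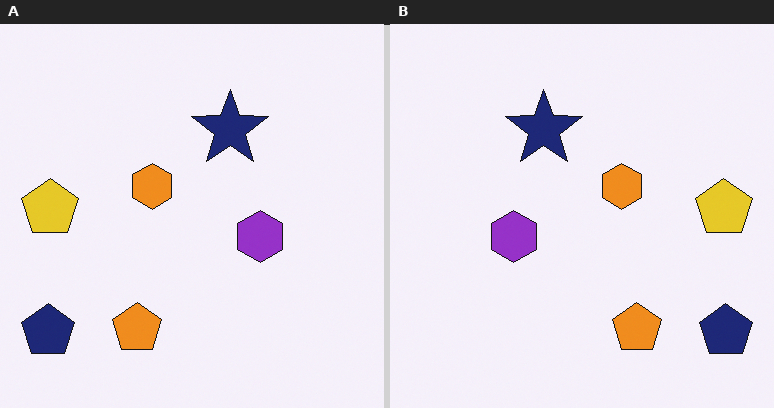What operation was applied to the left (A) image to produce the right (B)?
The image was flipped horizontally (left ↔ right).

The navy pentagon is in the bottom-left of the left (A) image and the bottom-right of the right (B) — shapes on opposite sides of the vertical midline have swapped in a mirror flip.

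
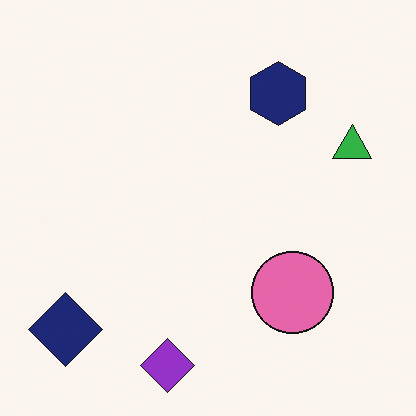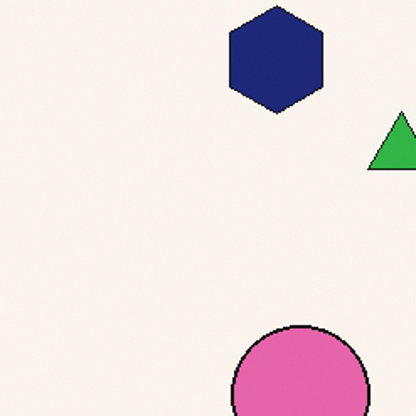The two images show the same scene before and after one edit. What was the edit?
This is the original image cropped tightly and scaled back up.

The visible shapes are larger and the field of view is narrower; shapes near the original edges may be partly or wholly outside the frame — a crop-and-rescale.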